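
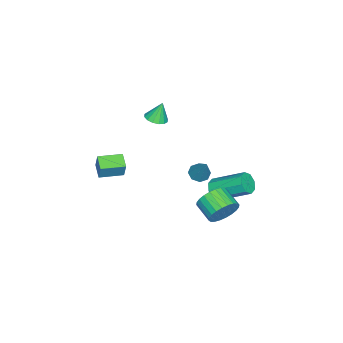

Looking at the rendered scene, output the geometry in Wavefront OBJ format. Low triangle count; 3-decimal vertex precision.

v -3.495 -1.589 0.268
v -3.134 -2.092 0.467
v -3.725 -1.311 1.392
v -2.92 -1.834 0.446
v -2.86 -1.51 0.378
v -2.97 -1.207 0.281
v -3.221 -1.007 0.18
v -3.545 -0.963 0.103
v -3.857 -1.086 0.07
v -4.071 -1.345 0.09
v -4.131 -1.669 0.158
v -4.021 -1.972 0.256
v -3.77 -2.172 0.357
v -3.446 -2.216 0.434
v -0.108 -3.509 -1.6
v 0.14 -3.269 -0.65
v -0.895 -2.451 -1.662
v -0.648 -2.211 -0.713
v 0.588 -3.009 -1.907
v 0.835 -2.769 -0.958
v -0.2 -1.951 -1.97
v 0.048 -1.711 -1.02
v 2.012 4.423 -1.053
v 2.459 4.481 -0.297
v 1.854 3.574 0.129
v 1.408 3.517 -0.627
v 2.192 4.688 -0.233
v 1.588 3.781 0.193
v 1.899 4.855 -0.295
v 1.294 3.949 0.131
v 1.622 4.956 -0.471
v 1.018 4.05 -0.046
v 1.405 4.977 -0.737
v 0.801 4.07 -0.311
v 1.281 4.912 -1.05
v 0.676 4.006 -0.624
v 1.268 4.774 -1.364
v 0.663 3.867 -0.938
v 1.368 4.582 -1.631
v 0.763 3.675 -1.205
v 1.566 4.366 -1.809
v 0.961 3.459 -1.383
v 1.832 4.159 -1.873
v 1.228 3.252 -1.447
v 2.126 3.991 -1.811
v 1.521 3.085 -1.385
v 2.402 3.89 -1.634
v 1.798 2.984 -1.209
v 2.619 3.87 -1.369
v 2.015 2.963 -0.943
v 2.744 3.934 -1.056
v 2.139 3.028 -0.63
v 2.757 4.073 -0.742
v 2.152 3.166 -0.316
v 2.657 4.265 -0.475
v 2.052 3.358 -0.049
v 0.058 2.311 -0.188
v 0.575 2.11 -0.359
v 0.802 2.989 1.268
v 0.494 2.52 -0.508
v 0.158 2.808 -0.47
v -0.236 2.805 -0.267
v -0.458 2.512 -0.018
v -0.378 2.102 0.132
v -0.042 1.815 0.094
v 0.353 1.818 -0.109
v -1.298 2.642 -2.471
v -1.109 2.329 -1.91
v -1.232 4.044 -0.908
v -1.422 4.358 -1.469
v -0.711 2.512 -2.176
v -0.834 4.228 -1.174
v -0.657 2.772 -2.614
v -0.78 4.488 -1.613
v -0.979 2.956 -2.969
v -1.102 4.671 -1.968
v -1.488 2.956 -3.032
v -1.611 4.671 -2.03
v -1.886 2.772 -2.766
v -2.009 4.488 -1.764
v -1.94 2.512 -2.327
v -2.063 4.228 -1.326
v -1.618 2.329 -1.972
v -1.741 4.044 -0.971
f 2 1 4
f 2 4 3
f 4 1 5
f 4 5 3
f 5 1 6
f 5 6 3
f 6 1 7
f 6 7 3
f 7 1 8
f 7 8 3
f 8 1 9
f 8 9 3
f 9 1 10
f 9 10 3
f 10 1 11
f 10 11 3
f 11 1 12
f 11 12 3
f 12 1 13
f 12 13 3
f 13 1 14
f 13 14 3
f 14 1 2
f 14 2 3
f 16 18 15
f 19 16 15
f 15 18 17
f 17 19 15
f 16 22 18
f 20 16 19
f 20 22 16
f 18 22 17
f 21 19 17
f 17 22 21
f 21 20 19
f 22 20 21
f 24 23 27
f 24 27 25
f 25 27 28
f 25 28 26
f 27 23 29
f 27 29 28
f 28 29 30
f 28 30 26
f 29 23 31
f 29 31 30
f 30 31 32
f 30 32 26
f 31 23 33
f 31 33 32
f 32 33 34
f 32 34 26
f 33 23 35
f 33 35 34
f 34 35 36
f 34 36 26
f 35 23 37
f 35 37 36
f 36 37 38
f 36 38 26
f 37 23 39
f 37 39 38
f 38 39 40
f 38 40 26
f 39 23 41
f 39 41 40
f 40 41 42
f 40 42 26
f 41 23 43
f 41 43 42
f 42 43 44
f 42 44 26
f 43 23 45
f 43 45 44
f 44 45 46
f 44 46 26
f 45 23 47
f 45 47 46
f 46 47 48
f 46 48 26
f 47 23 49
f 47 49 48
f 48 49 50
f 48 50 26
f 49 23 51
f 49 51 50
f 50 51 52
f 50 52 26
f 51 23 53
f 51 53 52
f 52 53 54
f 52 54 26
f 53 23 55
f 53 55 54
f 54 55 56
f 54 56 26
f 55 23 24
f 55 24 56
f 56 24 25
f 56 25 26
f 58 57 60
f 58 60 59
f 60 57 61
f 60 61 59
f 61 57 62
f 61 62 59
f 62 57 63
f 62 63 59
f 63 57 64
f 63 64 59
f 64 57 65
f 64 65 59
f 65 57 66
f 65 66 59
f 66 57 58
f 66 58 59
f 68 67 71
f 68 71 69
f 69 71 72
f 69 72 70
f 71 67 73
f 71 73 72
f 72 73 74
f 72 74 70
f 73 67 75
f 73 75 74
f 74 75 76
f 74 76 70
f 75 67 77
f 75 77 76
f 76 77 78
f 76 78 70
f 77 67 79
f 77 79 78
f 78 79 80
f 78 80 70
f 79 67 81
f 79 81 80
f 80 81 82
f 80 82 70
f 81 67 83
f 81 83 82
f 82 83 84
f 82 84 70
f 83 67 68
f 83 68 84
f 84 68 69
f 84 69 70



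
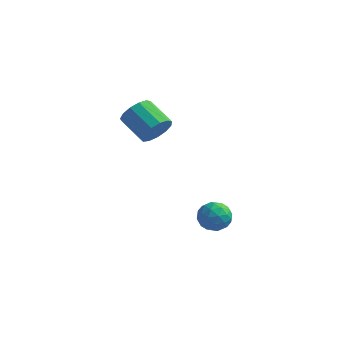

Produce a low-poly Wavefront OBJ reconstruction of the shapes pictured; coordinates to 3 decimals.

v -0.277 -0.381 2.539
v 0.247 -0.174 3.34
v -1.238 0.327 4.183
v -1.763 0.121 3.381
v 0.233 0.289 3.04
v -1.252 0.79 3.883
v 0.057 0.539 2.581
v -1.428 1.041 3.423
v -0.225 0.498 2.108
v -1.71 0.999 2.95
v -0.524 0.177 1.772
v -2.009 0.679 2.614
v -0.744 -0.321 1.679
v -2.23 0.181 2.522
v -0.817 -0.837 1.86
v -2.302 -0.336 2.702
v -0.718 -1.209 2.256
v -2.203 -0.708 3.098
v -0.479 -1.318 2.741
v -1.964 -0.817 3.584
v -0.176 -1.13 3.163
v -1.661 -0.628 4.006
v 0.095 -0.703 3.386
v -1.391 -0.201 4.229
v 1.842 0.522 -3.779
v 2.563 1.182 -3.758
v 2.717 -0.462 -2.902
v 3.438 0.198 -2.881
v 2.604 0.37 -2.401
v 2.063 0.978 -2.943
v 3.217 -0.258 -3.717
v 2.676 0.35 -4.259
v 3.413 0.7 -3.72
v 3.034 1.088 -2.907
v 2.246 -0.368 -3.753
v 1.867 0.02 -2.94
v 2.126 0.938 -3.846
v 3.154 -0.218 -2.814
v 2.664 -0.117 -2.532
v 3.088 0.271 -2.52
v 1.832 0.819 -3.366
v 2.256 1.207 -3.354
v 2.28 0.73 -2.556
v 3.024 -0.487 -3.306
v 3.448 -0.099 -3.294
v 2.192 0.449 -4.14
v 2.616 0.837 -4.128
v 3 -0.01 -4.104
v 3.049 1.043 -3.811
v 3.563 0.464 -3.295
v 3.433 0.196 -3.787
v 3.115 0.553 -4.105
v 2.826 1.271 -3.333
v 3.341 0.693 -2.817
v 2.851 0.794 -2.535
v 2.533 1.152 -2.854
v 3.326 0.988 -3.31
v 1.939 0.027 -3.843
v 2.454 -0.551 -3.327
v 2.747 -0.432 -3.806
v 2.429 -0.074 -4.125
v 1.717 0.256 -3.365
v 2.231 -0.323 -2.849
v 2.165 0.167 -2.555
v 1.847 0.524 -2.873
v 1.954 -0.268 -3.35
f 2 1 5
f 2 5 3
f 3 5 6
f 3 6 4
f 5 1 7
f 5 7 6
f 6 7 8
f 6 8 4
f 7 1 9
f 7 9 8
f 8 9 10
f 8 10 4
f 9 1 11
f 9 11 10
f 10 11 12
f 10 12 4
f 11 1 13
f 11 13 12
f 12 13 14
f 12 14 4
f 13 1 15
f 13 15 14
f 14 15 16
f 14 16 4
f 15 1 17
f 15 17 16
f 16 17 18
f 16 18 4
f 17 1 19
f 17 19 18
f 18 19 20
f 18 20 4
f 19 1 21
f 19 21 20
f 20 21 22
f 20 22 4
f 21 1 23
f 21 23 22
f 22 23 24
f 22 24 4
f 23 1 2
f 23 2 24
f 24 2 3
f 24 3 4
f 25 62 41
f 62 36 65
f 41 65 30
f 62 65 41
f 25 41 37
f 41 30 42
f 37 42 26
f 41 42 37
f 25 37 46
f 37 26 47
f 46 47 32
f 37 47 46
f 25 46 58
f 46 32 61
f 58 61 35
f 46 61 58
f 25 58 62
f 58 35 66
f 62 66 36
f 58 66 62
f 26 42 53
f 42 30 56
f 53 56 34
f 42 56 53
f 30 65 43
f 65 36 64
f 43 64 29
f 65 64 43
f 36 66 63
f 66 35 59
f 63 59 27
f 66 59 63
f 35 61 60
f 61 32 48
f 60 48 31
f 61 48 60
f 32 47 52
f 47 26 49
f 52 49 33
f 47 49 52
f 28 54 40
f 54 34 55
f 40 55 29
f 54 55 40
f 28 40 38
f 40 29 39
f 38 39 27
f 40 39 38
f 28 38 45
f 38 27 44
f 45 44 31
f 38 44 45
f 28 45 50
f 45 31 51
f 50 51 33
f 45 51 50
f 28 50 54
f 50 33 57
f 54 57 34
f 50 57 54
f 29 55 43
f 55 34 56
f 43 56 30
f 55 56 43
f 27 39 63
f 39 29 64
f 63 64 36
f 39 64 63
f 31 44 60
f 44 27 59
f 60 59 35
f 44 59 60
f 33 51 52
f 51 31 48
f 52 48 32
f 51 48 52
f 34 57 53
f 57 33 49
f 53 49 26
f 57 49 53



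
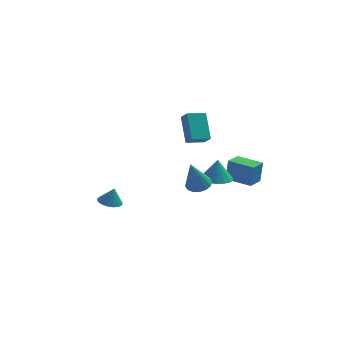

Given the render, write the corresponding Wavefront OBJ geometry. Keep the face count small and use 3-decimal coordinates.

v 2.564 -0.039 0.985
v 3.439 -0.127 0.961
v 2.616 0.119 2.315
v 3.389 0.259 0.917
v 3.176 0.586 0.887
v 2.841 0.789 0.876
v 2.451 0.828 0.886
v 2.084 0.695 0.916
v 1.812 0.417 0.96
v 1.689 0.048 1.009
v 1.739 -0.337 1.053
v 1.952 -0.664 1.084
v 2.287 -0.867 1.095
v 2.677 -0.906 1.084
v 3.044 -0.774 1.054
v 3.316 -0.496 1.01
v 1.754 -1.186 1.18
v 2.277 -0.782 1.438
v 1.406 -1.874 2.96
v 1.976 -0.573 1.46
v 1.615 -0.528 1.407
v 1.291 -0.659 1.293
v 1.092 -0.932 1.149
v 1.069 -1.273 1.013
v 1.23 -1.59 0.922
v 1.531 -1.8 0.9
v 1.892 -1.845 0.953
v 2.216 -1.713 1.066
v 2.416 -1.441 1.211
v 2.438 -1.1 1.347
v -3.439 2.136 -2.389
v -2.778 1.935 -2.551
v -3.181 2.164 -1.371
v -2.758 2.229 -2.565
v -2.856 2.507 -2.548
v -3.055 2.721 -2.503
v -3.32 2.834 -2.439
v -3.606 2.825 -2.366
v -3.863 2.698 -2.297
v -4.047 2.473 -2.244
v -4.126 2.19 -2.216
v -4.086 1.897 -2.217
v -3.934 1.646 -2.249
v -3.697 1.479 -2.304
v -3.415 1.426 -2.375
v -3.138 1.495 -2.447
v -2.912 1.676 -2.51
v 1.191 0.666 3.481
v 0.805 1.79 4.819
v 0.801 1.193 2.925
v 0.415 2.318 4.263
v 2.125 1.182 3.317
v 1.739 2.307 4.655
v 1.735 1.71 2.761
v 1.349 2.834 4.099
v 2.761 2.948 -0.648
v 2.887 3.052 0.703
v 3.201 3.906 -0.762
v 3.327 4.009 0.589
v 4.173 2.291 -0.729
v 4.299 2.394 0.622
v 4.613 3.248 -0.843
v 4.739 3.352 0.508
f 2 1 4
f 2 4 3
f 4 1 5
f 4 5 3
f 5 1 6
f 5 6 3
f 6 1 7
f 6 7 3
f 7 1 8
f 7 8 3
f 8 1 9
f 8 9 3
f 9 1 10
f 9 10 3
f 10 1 11
f 10 11 3
f 11 1 12
f 11 12 3
f 12 1 13
f 12 13 3
f 13 1 14
f 13 14 3
f 14 1 15
f 14 15 3
f 15 1 16
f 15 16 3
f 16 1 2
f 16 2 3
f 18 17 20
f 18 20 19
f 20 17 21
f 20 21 19
f 21 17 22
f 21 22 19
f 22 17 23
f 22 23 19
f 23 17 24
f 23 24 19
f 24 17 25
f 24 25 19
f 25 17 26
f 25 26 19
f 26 17 27
f 26 27 19
f 27 17 28
f 27 28 19
f 28 17 29
f 28 29 19
f 29 17 30
f 29 30 19
f 30 17 18
f 30 18 19
f 32 31 34
f 32 34 33
f 34 31 35
f 34 35 33
f 35 31 36
f 35 36 33
f 36 31 37
f 36 37 33
f 37 31 38
f 37 38 33
f 38 31 39
f 38 39 33
f 39 31 40
f 39 40 33
f 40 31 41
f 40 41 33
f 41 31 42
f 41 42 33
f 42 31 43
f 42 43 33
f 43 31 44
f 43 44 33
f 44 31 45
f 44 45 33
f 45 31 46
f 45 46 33
f 46 31 47
f 46 47 33
f 47 31 32
f 47 32 33
f 49 51 48
f 52 49 48
f 48 51 50
f 50 52 48
f 49 55 51
f 53 49 52
f 53 55 49
f 51 55 50
f 54 52 50
f 50 55 54
f 54 53 52
f 55 53 54
f 57 59 56
f 60 57 56
f 56 59 58
f 58 60 56
f 57 63 59
f 61 57 60
f 61 63 57
f 59 63 58
f 62 60 58
f 58 63 62
f 62 61 60
f 63 61 62



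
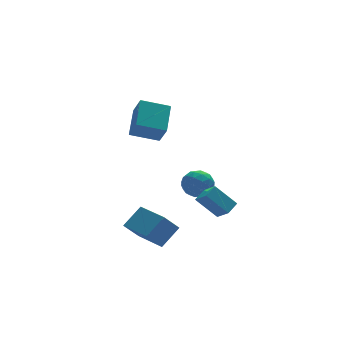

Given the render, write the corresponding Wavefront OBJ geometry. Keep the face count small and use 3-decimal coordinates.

v -1.264 -1.199 -4.172
v -2.178 -1.394 -3.103
v -1.831 0.798 -4.293
v -2.745 0.604 -3.224
v -0.155 -0.824 -3.156
v -1.069 -1.018 -2.087
v -0.722 1.174 -3.277
v -1.636 0.979 -2.208
v -1.691 2.571 2.455
v -1.585 1.752 3.548
v -0.899 4.059 3.495
v -0.793 3.239 4.587
v -0.147 2.101 1.953
v -0.041 1.281 3.045
v 0.645 3.588 2.992
v 0.751 2.769 4.085
v 2.856 1.284 -4.027
v 3.133 0.408 -3.336
v 1.819 1.917 -2.809
v 2.096 1.04 -2.118
v 3.564 1.78 -3.682
v 3.841 0.903 -2.991
v 2.527 2.412 -2.464
v 2.804 1.536 -1.773
v 1.677 3.611 -2.249
v 2.112 4.008 -3.043
v 3.028 2.832 -1.897
v 3.463 3.229 -2.691
v 3.23 3.799 -1.918
v 2.395 4.281 -2.136
v 2.745 2.559 -2.804
v 1.91 3.041 -3.022
v 2.773 3.358 -3.386
v 3.072 4.124 -2.838
v 2.068 2.716 -2.102
v 2.367 3.482 -1.554
v 1.776 3.878 -2.677
v 3.364 2.962 -2.263
v 3.227 3.297 -1.809
v 3.483 3.53 -2.275
v 1.942 4.038 -2.144
v 2.198 4.272 -2.61
v 2.855 4.149 -1.949
v 2.942 2.568 -2.33
v 3.198 2.802 -2.796
v 1.657 3.31 -2.665
v 1.913 3.543 -3.131
v 2.285 2.691 -2.991
v 2.42 3.729 -3.345
v 3.214 3.271 -3.138
v 2.792 2.878 -3.205
v 2.301 3.161 -3.333
v 2.596 4.18 -3.023
v 3.39 3.722 -2.816
v 3.253 4.057 -2.362
v 2.762 4.34 -2.49
v 2.984 3.797 -3.225
v 1.75 3.118 -2.124
v 2.544 2.66 -1.917
v 2.378 2.5 -2.45
v 1.887 2.783 -2.578
v 1.926 3.569 -1.802
v 2.72 3.111 -1.595
v 2.839 3.679 -1.607
v 2.348 3.962 -1.735
v 2.156 3.043 -1.715
f 2 4 1
f 5 2 1
f 1 4 3
f 3 5 1
f 2 8 4
f 6 2 5
f 6 8 2
f 4 8 3
f 7 5 3
f 3 8 7
f 7 6 5
f 8 6 7
f 10 12 9
f 13 10 9
f 9 12 11
f 11 13 9
f 10 16 12
f 14 10 13
f 14 16 10
f 12 16 11
f 15 13 11
f 11 16 15
f 15 14 13
f 16 14 15
f 18 20 17
f 21 18 17
f 17 20 19
f 19 21 17
f 18 24 20
f 22 18 21
f 22 24 18
f 20 24 19
f 23 21 19
f 19 24 23
f 23 22 21
f 24 22 23
f 25 62 41
f 62 36 65
f 41 65 30
f 62 65 41
f 25 41 37
f 41 30 42
f 37 42 26
f 41 42 37
f 25 37 46
f 37 26 47
f 46 47 32
f 37 47 46
f 25 46 58
f 46 32 61
f 58 61 35
f 46 61 58
f 25 58 62
f 58 35 66
f 62 66 36
f 58 66 62
f 26 42 53
f 42 30 56
f 53 56 34
f 42 56 53
f 30 65 43
f 65 36 64
f 43 64 29
f 65 64 43
f 36 66 63
f 66 35 59
f 63 59 27
f 66 59 63
f 35 61 60
f 61 32 48
f 60 48 31
f 61 48 60
f 32 47 52
f 47 26 49
f 52 49 33
f 47 49 52
f 28 54 40
f 54 34 55
f 40 55 29
f 54 55 40
f 28 40 38
f 40 29 39
f 38 39 27
f 40 39 38
f 28 38 45
f 38 27 44
f 45 44 31
f 38 44 45
f 28 45 50
f 45 31 51
f 50 51 33
f 45 51 50
f 28 50 54
f 50 33 57
f 54 57 34
f 50 57 54
f 29 55 43
f 55 34 56
f 43 56 30
f 55 56 43
f 27 39 63
f 39 29 64
f 63 64 36
f 39 64 63
f 31 44 60
f 44 27 59
f 60 59 35
f 44 59 60
f 33 51 52
f 51 31 48
f 52 48 32
f 51 48 52
f 34 57 53
f 57 33 49
f 53 49 26
f 57 49 53



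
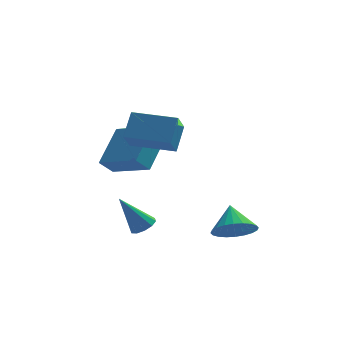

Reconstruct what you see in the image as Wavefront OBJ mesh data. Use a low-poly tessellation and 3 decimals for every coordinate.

v -2.38 -0.994 1.551
v -2.008 -0.161 2.519
v -2.068 -0.1 0.661
v -1.696 0.733 1.629
v -0.604 -1.693 1.471
v -0.232 -0.86 2.439
v -0.292 -0.799 0.581
v 0.08 0.034 1.549
v -1.838 -0.058 -0.213
v -1.044 1.394 1.014
v -3.244 1.332 -0.95
v -2.45 2.784 0.277
v -1.27 0.176 -0.857
v -0.476 1.628 0.37
v -2.676 1.566 -1.594
v -1.882 3.018 -0.367
v 1.787 -2.818 -2.869
v 2.259 -2.262 -3.461
v 1.713 -1.822 -1.991
v 1.912 -2.197 -3.563
v 1.547 -2.228 -3.56
v 1.218 -2.348 -3.451
v 0.976 -2.54 -3.253
v 0.857 -2.774 -2.997
v 0.88 -3.015 -2.722
v 1.041 -3.226 -2.468
v 1.315 -3.375 -2.276
v 1.662 -3.439 -2.174
v 2.027 -3.409 -2.178
v 2.356 -3.288 -2.287
v 2.599 -3.096 -2.484
v 2.717 -2.862 -2.74
v 2.694 -2.621 -3.016
v 2.533 -2.41 -3.269
v -1.765 -3.04 -2.325
v -1.461 -3.486 -2.112
v -2.675 -2.96 -0.855
v -1.291 -3.183 -2.023
v -1.302 -2.825 -2.05
v -1.49 -2.55 -2.181
v -1.783 -2.462 -2.368
v -2.07 -2.595 -2.538
v -2.24 -2.898 -2.626
v -2.228 -3.255 -2.6
v -2.04 -3.53 -2.468
v -1.747 -3.618 -2.282
f 2 4 1
f 5 2 1
f 1 4 3
f 3 5 1
f 2 8 4
f 6 2 5
f 6 8 2
f 4 8 3
f 7 5 3
f 3 8 7
f 7 6 5
f 8 6 7
f 10 12 9
f 13 10 9
f 9 12 11
f 11 13 9
f 10 16 12
f 14 10 13
f 14 16 10
f 12 16 11
f 15 13 11
f 11 16 15
f 15 14 13
f 16 14 15
f 18 17 20
f 18 20 19
f 20 17 21
f 20 21 19
f 21 17 22
f 21 22 19
f 22 17 23
f 22 23 19
f 23 17 24
f 23 24 19
f 24 17 25
f 24 25 19
f 25 17 26
f 25 26 19
f 26 17 27
f 26 27 19
f 27 17 28
f 27 28 19
f 28 17 29
f 28 29 19
f 29 17 30
f 29 30 19
f 30 17 31
f 30 31 19
f 31 17 32
f 31 32 19
f 32 17 33
f 32 33 19
f 33 17 34
f 33 34 19
f 34 17 18
f 34 18 19
f 36 35 38
f 36 38 37
f 38 35 39
f 38 39 37
f 39 35 40
f 39 40 37
f 40 35 41
f 40 41 37
f 41 35 42
f 41 42 37
f 42 35 43
f 42 43 37
f 43 35 44
f 43 44 37
f 44 35 45
f 44 45 37
f 45 35 46
f 45 46 37
f 46 35 36
f 46 36 37



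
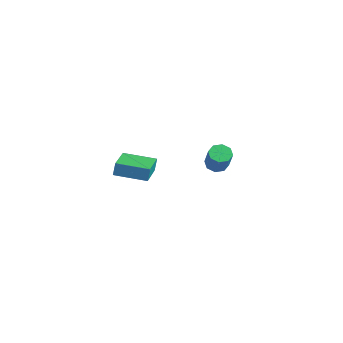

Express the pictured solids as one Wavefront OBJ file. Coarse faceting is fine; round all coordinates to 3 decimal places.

v -2.76 3.815 -4.515
v -2.138 3.878 -4.873
v -1.299 3.487 -3.483
v -1.92 3.425 -3.125
v -2.297 4.353 -4.643
v -1.458 3.962 -3.253
v -2.728 4.513 -4.338
v -1.889 4.122 -2.948
v -3.177 4.264 -4.137
v -2.338 3.873 -2.747
v -3.381 3.753 -4.157
v -2.542 3.362 -2.767
v -3.222 3.278 -4.387
v -2.383 2.887 -2.997
v -2.791 3.118 -4.692
v -1.952 2.727 -3.302
v -2.342 3.367 -4.893
v -1.503 2.976 -3.503
v -2.204 -3.353 -1.668
v -2.233 -3.161 -0.841
v -0.779 -2.088 -1.911
v -0.809 -1.896 -1.083
v -0.831 -4.824 -1.277
v -0.861 -4.632 -0.449
v 0.593 -3.559 -1.519
v 0.564 -3.367 -0.692
f 2 1 5
f 2 5 3
f 3 5 6
f 3 6 4
f 5 1 7
f 5 7 6
f 6 7 8
f 6 8 4
f 7 1 9
f 7 9 8
f 8 9 10
f 8 10 4
f 9 1 11
f 9 11 10
f 10 11 12
f 10 12 4
f 11 1 13
f 11 13 12
f 12 13 14
f 12 14 4
f 13 1 15
f 13 15 14
f 14 15 16
f 14 16 4
f 15 1 17
f 15 17 16
f 16 17 18
f 16 18 4
f 17 1 2
f 17 2 18
f 18 2 3
f 18 3 4
f 20 22 19
f 23 20 19
f 19 22 21
f 21 23 19
f 20 26 22
f 24 20 23
f 24 26 20
f 22 26 21
f 25 23 21
f 21 26 25
f 25 24 23
f 26 24 25



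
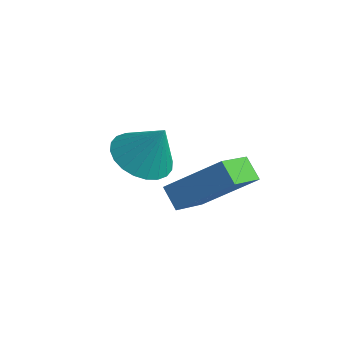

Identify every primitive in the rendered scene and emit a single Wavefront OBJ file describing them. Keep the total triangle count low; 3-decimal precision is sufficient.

v -1.8 3.349 -2.982
v -1.596 1.95 -2.152
v -0.486 4.283 -1.733
v -0.281 2.883 -0.902
v -1.159 3.137 -3.498
v -0.954 1.737 -2.667
v 0.156 4.07 -2.248
v 0.36 2.671 -1.418
v -3.483 3.202 -2.646
v -2.741 2.535 -2.858
v -2.837 3.498 -1.314
v -2.588 2.871 -3.007
v -2.571 3.258 -3.1
v -2.693 3.636 -3.125
v -2.936 3.948 -3.077
v -3.261 4.146 -2.963
v -3.621 4.201 -2.801
v -3.959 4.104 -2.616
v -4.225 3.869 -2.435
v -4.378 3.533 -2.286
v -4.394 3.147 -2.192
v -4.272 2.769 -2.168
v -4.03 2.457 -2.216
v -3.704 2.258 -2.33
v -3.345 2.203 -2.492
v -3.006 2.301 -2.677
f 2 4 1
f 5 2 1
f 1 4 3
f 3 5 1
f 2 8 4
f 6 2 5
f 6 8 2
f 4 8 3
f 7 5 3
f 3 8 7
f 7 6 5
f 8 6 7
f 10 9 12
f 10 12 11
f 12 9 13
f 12 13 11
f 13 9 14
f 13 14 11
f 14 9 15
f 14 15 11
f 15 9 16
f 15 16 11
f 16 9 17
f 16 17 11
f 17 9 18
f 17 18 11
f 18 9 19
f 18 19 11
f 19 9 20
f 19 20 11
f 20 9 21
f 20 21 11
f 21 9 22
f 21 22 11
f 22 9 23
f 22 23 11
f 23 9 24
f 23 24 11
f 24 9 25
f 24 25 11
f 25 9 26
f 25 26 11
f 26 9 10
f 26 10 11



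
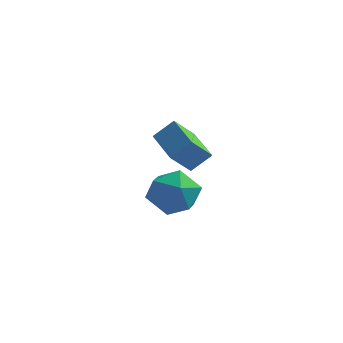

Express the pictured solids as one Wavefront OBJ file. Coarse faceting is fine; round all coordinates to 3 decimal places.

v -3.354 -0.623 -1.324
v -3.827 -1.253 -0.514
v -4.364 0.504 -1.037
v -4.837 -0.126 -0.227
v -2.763 -0.254 -0.693
v -3.236 -0.884 0.117
v -3.773 0.873 -0.406
v -4.246 0.243 0.404
v -2.732 -2.622 -0.668
v -2.384 -3.092 -1.412
v -3.396 -3.908 -0.168
v -3.048 -4.378 -0.912
v -2.466 -4.066 -0.234
v -2.055 -3.272 -0.543
v -3.725 -3.728 -1.037
v -3.314 -2.934 -1.346
v -2.997 -3.775 -1.64
v -2.219 -3.984 -1.144
v -3.561 -3.016 -0.436
v -2.783 -3.225 0.06
f 2 4 1
f 5 2 1
f 1 4 3
f 3 5 1
f 2 8 4
f 6 2 5
f 6 8 2
f 4 8 3
f 7 5 3
f 3 8 7
f 7 6 5
f 8 6 7
f 9 20 14
f 9 14 10
f 9 10 16
f 9 16 19
f 9 19 20
f 10 14 18
f 14 20 13
f 20 19 11
f 19 16 15
f 16 10 17
f 12 18 13
f 12 13 11
f 12 11 15
f 12 15 17
f 12 17 18
f 13 18 14
f 11 13 20
f 15 11 19
f 17 15 16
f 18 17 10



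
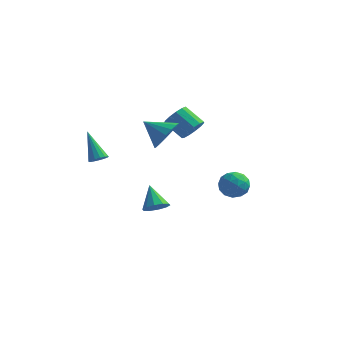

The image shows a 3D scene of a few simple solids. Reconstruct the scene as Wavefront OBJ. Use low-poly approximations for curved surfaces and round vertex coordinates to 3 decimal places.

v 0.105 -2.972 3.017
v 0.651 -3.009 3.901
v -1.205 -3.028 3.823
v 0.583 -2.522 3.824
v 0.405 -2.139 3.562
v 0.159 -1.946 3.174
v -0.1 -1.988 2.751
v -0.311 -2.256 2.389
v -0.427 -2.688 2.17
v -0.421 -3.185 2.146
v -0.295 -3.633 2.321
v -0.076 -3.93 2.655
v 0.184 -4.008 3.072
v 0.426 -3.848 3.477
v 0.594 -3.488 3.776
v -0.666 2.473 0.877
v -0.164 2.769 1.482
v -1.333 2.983 2.348
v -1.834 2.687 1.743
v -0.29 3.142 1.219
v -1.459 3.356 2.085
v -0.535 3.302 0.848
v -1.704 3.516 1.713
v -0.822 3.199 0.486
v -1.991 3.413 1.351
v -1.059 2.866 0.248
v -2.228 3.08 1.113
v -1.171 2.408 0.21
v -2.34 2.622 1.075
v -1.123 1.97 0.384
v -2.292 2.184 1.249
v -0.929 1.692 0.714
v -2.098 1.906 1.58
v -0.652 1.662 1.097
v -1.821 1.876 1.962
v -0.379 1.89 1.409
v -1.548 2.104 2.275
v -0.197 2.302 1.553
v -1.366 2.516 2.418
v -3.393 -3.889 1.008
v -2.962 -4.026 1.338
v -4.367 -3.191 2.572
v -2.907 -3.755 1.252
v -2.982 -3.52 1.1
v -3.167 -3.383 0.924
v -3.413 -3.382 0.77
v -3.653 -3.517 0.68
v -3.824 -3.751 0.678
v -3.879 -4.022 0.765
v -3.804 -4.258 0.916
v -3.619 -4.394 1.093
v -3.373 -4.395 1.246
v -3.133 -4.261 1.336
v 1.702 0.349 -1.793
v 2.206 0.762 -2.449
v 2.954 -0.002 -1.051
v 3.458 0.411 -1.707
v 2.926 0.918 -1.146
v 2.152 1.135 -1.604
v 3.008 -0.375 -1.896
v 2.234 -0.158 -2.354
v 3.014 0.314 -2.513
v 2.963 1.114 -2.049
v 2.197 -0.354 -1.451
v 2.146 0.446 -0.987
v 1.844 0.586 -2.186
v 3.316 0.174 -1.314
v 3.003 0.472 -0.984
v 3.3 0.715 -1.37
v 1.812 0.805 -1.689
v 2.108 1.048 -2.075
v 2.531 1.14 -1.309
v 3.052 -0.288 -1.425
v 3.348 -0.045 -1.811
v 1.86 0.045 -2.13
v 2.157 0.288 -2.516
v 2.629 -0.38 -2.191
v 2.615 0.566 -2.609
v 3.351 0.36 -2.173
v 3.087 -0.102 -2.284
v 2.632 0.025 -2.554
v 2.585 1.036 -2.337
v 3.321 0.83 -1.901
v 3.008 1.128 -1.571
v 2.553 1.255 -1.84
v 3.06 0.773 -2.374
v 1.839 -0.07 -1.599
v 2.575 -0.276 -1.163
v 2.607 -0.495 -1.66
v 2.152 -0.368 -1.929
v 1.809 0.4 -1.327
v 2.545 0.194 -0.891
v 2.528 0.735 -0.946
v 2.073 0.862 -1.216
v 2.1 -0.013 -1.126
v -2.054 0.552 -4.577
v -1.439 1.06 -4.528
v -2.826 1.368 -3.383
v -1.76 1.24 -4.858
v -2.193 1.157 -5.081
v -2.573 0.843 -5.112
v -2.755 0.417 -4.938
v -2.669 0.043 -4.627
v -2.349 -0.137 -4.296
v -1.915 -0.054 -4.073
v -1.535 0.26 -4.043
v -1.353 0.686 -4.216
f 2 1 4
f 2 4 3
f 4 1 5
f 4 5 3
f 5 1 6
f 5 6 3
f 6 1 7
f 6 7 3
f 7 1 8
f 7 8 3
f 8 1 9
f 8 9 3
f 9 1 10
f 9 10 3
f 10 1 11
f 10 11 3
f 11 1 12
f 11 12 3
f 12 1 13
f 12 13 3
f 13 1 14
f 13 14 3
f 14 1 15
f 14 15 3
f 15 1 2
f 15 2 3
f 17 16 20
f 17 20 18
f 18 20 21
f 18 21 19
f 20 16 22
f 20 22 21
f 21 22 23
f 21 23 19
f 22 16 24
f 22 24 23
f 23 24 25
f 23 25 19
f 24 16 26
f 24 26 25
f 25 26 27
f 25 27 19
f 26 16 28
f 26 28 27
f 27 28 29
f 27 29 19
f 28 16 30
f 28 30 29
f 29 30 31
f 29 31 19
f 30 16 32
f 30 32 31
f 31 32 33
f 31 33 19
f 32 16 34
f 32 34 33
f 33 34 35
f 33 35 19
f 34 16 36
f 34 36 35
f 35 36 37
f 35 37 19
f 36 16 38
f 36 38 37
f 37 38 39
f 37 39 19
f 38 16 17
f 38 17 39
f 39 17 18
f 39 18 19
f 41 40 43
f 41 43 42
f 43 40 44
f 43 44 42
f 44 40 45
f 44 45 42
f 45 40 46
f 45 46 42
f 46 40 47
f 46 47 42
f 47 40 48
f 47 48 42
f 48 40 49
f 48 49 42
f 49 40 50
f 49 50 42
f 50 40 51
f 50 51 42
f 51 40 52
f 51 52 42
f 52 40 53
f 52 53 42
f 53 40 41
f 53 41 42
f 54 91 70
f 91 65 94
f 70 94 59
f 91 94 70
f 54 70 66
f 70 59 71
f 66 71 55
f 70 71 66
f 54 66 75
f 66 55 76
f 75 76 61
f 66 76 75
f 54 75 87
f 75 61 90
f 87 90 64
f 75 90 87
f 54 87 91
f 87 64 95
f 91 95 65
f 87 95 91
f 55 71 82
f 71 59 85
f 82 85 63
f 71 85 82
f 59 94 72
f 94 65 93
f 72 93 58
f 94 93 72
f 65 95 92
f 95 64 88
f 92 88 56
f 95 88 92
f 64 90 89
f 90 61 77
f 89 77 60
f 90 77 89
f 61 76 81
f 76 55 78
f 81 78 62
f 76 78 81
f 57 83 69
f 83 63 84
f 69 84 58
f 83 84 69
f 57 69 67
f 69 58 68
f 67 68 56
f 69 68 67
f 57 67 74
f 67 56 73
f 74 73 60
f 67 73 74
f 57 74 79
f 74 60 80
f 79 80 62
f 74 80 79
f 57 79 83
f 79 62 86
f 83 86 63
f 79 86 83
f 58 84 72
f 84 63 85
f 72 85 59
f 84 85 72
f 56 68 92
f 68 58 93
f 92 93 65
f 68 93 92
f 60 73 89
f 73 56 88
f 89 88 64
f 73 88 89
f 62 80 81
f 80 60 77
f 81 77 61
f 80 77 81
f 63 86 82
f 86 62 78
f 82 78 55
f 86 78 82
f 97 96 99
f 97 99 98
f 99 96 100
f 99 100 98
f 100 96 101
f 100 101 98
f 101 96 102
f 101 102 98
f 102 96 103
f 102 103 98
f 103 96 104
f 103 104 98
f 104 96 105
f 104 105 98
f 105 96 106
f 105 106 98
f 106 96 107
f 106 107 98
f 107 96 97
f 107 97 98



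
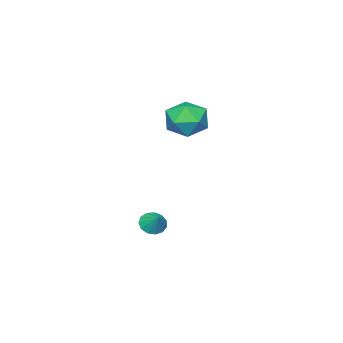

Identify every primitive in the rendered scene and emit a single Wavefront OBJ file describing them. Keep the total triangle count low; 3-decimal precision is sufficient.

v -3.115 0.863 1.653
v -1.97 0.552 1.327
v -3.09 -0.532 3.073
v -1.945 -0.843 2.747
v -2.158 0.243 3.284
v -2.174 1.105 2.407
v -2.886 -1.085 1.993
v -2.902 -0.223 1.116
v -1.829 -0.652 1.537
v -1.379 0.169 2.335
v -3.681 -0.149 2.065
v -3.231 0.672 2.863
v -0.485 -0.382 -4.328
v 0.087 -0.807 -4.223
v -0.095 0.322 -3.592
v 0.188 -0.552 -4.521
v 0.075 -0.242 -4.758
v -0.215 0.023 -4.858
v -0.591 0.16 -4.79
v -0.933 0.124 -4.575
v -1.133 -0.072 -4.282
v -1.127 -0.367 -4.003
v -0.917 -0.666 -3.827
v -0.57 -0.875 -3.811
v -0.196 -0.928 -3.958
f 1 12 6
f 1 6 2
f 1 2 8
f 1 8 11
f 1 11 12
f 2 6 10
f 6 12 5
f 12 11 3
f 11 8 7
f 8 2 9
f 4 10 5
f 4 5 3
f 4 3 7
f 4 7 9
f 4 9 10
f 5 10 6
f 3 5 12
f 7 3 11
f 9 7 8
f 10 9 2
f 14 13 16
f 14 16 15
f 16 13 17
f 16 17 15
f 17 13 18
f 17 18 15
f 18 13 19
f 18 19 15
f 19 13 20
f 19 20 15
f 20 13 21
f 20 21 15
f 21 13 22
f 21 22 15
f 22 13 23
f 22 23 15
f 23 13 24
f 23 24 15
f 24 13 25
f 24 25 15
f 25 13 14
f 25 14 15



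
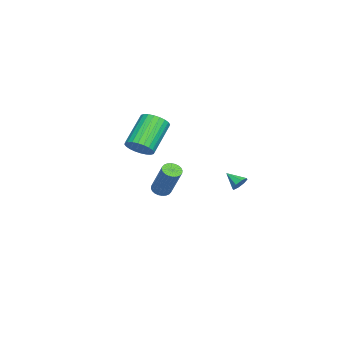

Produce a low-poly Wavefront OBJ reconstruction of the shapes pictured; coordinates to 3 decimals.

v 2.69 1.358 2.518
v 3.151 1.14 2.413
v 3.89 1.864 4.136
v 3.43 2.082 4.242
v 3.172 1.323 2.327
v 3.912 2.047 4.05
v 3.121 1.51 2.27
v 3.86 2.235 3.993
v 3.004 1.675 2.251
v 3.743 2.399 3.974
v 2.839 1.791 2.273
v 3.578 2.516 3.996
v 2.652 1.842 2.332
v 3.391 2.566 4.055
v 2.47 1.818 2.419
v 3.209 2.543 4.143
v 2.322 1.725 2.522
v 3.061 2.449 4.245
v 2.23 1.576 2.624
v 2.969 2.3 4.347
v 2.208 1.393 2.71
v 2.948 2.117 4.433
v 2.26 1.205 2.767
v 2.999 1.93 4.49
v 2.377 1.041 2.786
v 3.116 1.765 4.509
v 2.542 0.924 2.764
v 3.281 1.649 4.487
v 2.729 0.874 2.705
v 3.468 1.598 4.428
v 2.911 0.897 2.617
v 3.65 1.622 4.341
v 3.059 0.991 2.515
v 3.798 1.715 4.238
v -2.4 -1.024 2.874
v -1.841 -0.646 3.373
v -3.42 -0.177 4.786
v -3.98 -0.556 4.286
v -1.937 -0.396 3.184
v -3.516 0.072 4.596
v -2.103 -0.242 2.947
v -3.682 0.226 4.359
v -2.314 -0.207 2.699
v -3.894 0.261 4.111
v -2.539 -0.297 2.478
v -4.118 0.172 3.89
v -2.742 -0.497 2.316
v -4.322 -0.028 3.729
v -2.894 -0.777 2.24
v -4.473 -0.309 3.653
v -2.97 -1.095 2.26
v -4.549 -0.627 3.673
v -2.96 -1.403 2.374
v -4.539 -0.934 3.787
v -2.864 -1.652 2.564
v -4.443 -1.184 3.976
v -2.698 -1.806 2.801
v -4.277 -1.338 4.213
v -2.486 -1.841 3.049
v -4.066 -1.373 4.461
v -2.262 -1.752 3.27
v -3.841 -1.283 4.682
v -2.058 -1.552 3.431
v -3.638 -1.083 4.844
v -1.907 -1.271 3.507
v -3.486 -0.803 4.92
v -1.831 -0.953 3.487
v -3.41 -0.485 4.9
v -2.236 4.334 0.907
v -1.928 4.487 1.323
v -2.584 3.546 1.453
v -2.304 4.659 1.332
v -2.64 4.641 1.093
v -2.74 4.443 0.744
v -2.545 4.181 0.49
v -2.169 4.009 0.481
v -1.833 4.027 0.721
v -1.733 4.225 1.069
f 2 1 5
f 2 5 3
f 3 5 6
f 3 6 4
f 5 1 7
f 5 7 6
f 6 7 8
f 6 8 4
f 7 1 9
f 7 9 8
f 8 9 10
f 8 10 4
f 9 1 11
f 9 11 10
f 10 11 12
f 10 12 4
f 11 1 13
f 11 13 12
f 12 13 14
f 12 14 4
f 13 1 15
f 13 15 14
f 14 15 16
f 14 16 4
f 15 1 17
f 15 17 16
f 16 17 18
f 16 18 4
f 17 1 19
f 17 19 18
f 18 19 20
f 18 20 4
f 19 1 21
f 19 21 20
f 20 21 22
f 20 22 4
f 21 1 23
f 21 23 22
f 22 23 24
f 22 24 4
f 23 1 25
f 23 25 24
f 24 25 26
f 24 26 4
f 25 1 27
f 25 27 26
f 26 27 28
f 26 28 4
f 27 1 29
f 27 29 28
f 28 29 30
f 28 30 4
f 29 1 31
f 29 31 30
f 30 31 32
f 30 32 4
f 31 1 33
f 31 33 32
f 32 33 34
f 32 34 4
f 33 1 2
f 33 2 34
f 34 2 3
f 34 3 4
f 36 35 39
f 36 39 37
f 37 39 40
f 37 40 38
f 39 35 41
f 39 41 40
f 40 41 42
f 40 42 38
f 41 35 43
f 41 43 42
f 42 43 44
f 42 44 38
f 43 35 45
f 43 45 44
f 44 45 46
f 44 46 38
f 45 35 47
f 45 47 46
f 46 47 48
f 46 48 38
f 47 35 49
f 47 49 48
f 48 49 50
f 48 50 38
f 49 35 51
f 49 51 50
f 50 51 52
f 50 52 38
f 51 35 53
f 51 53 52
f 52 53 54
f 52 54 38
f 53 35 55
f 53 55 54
f 54 55 56
f 54 56 38
f 55 35 57
f 55 57 56
f 56 57 58
f 56 58 38
f 57 35 59
f 57 59 58
f 58 59 60
f 58 60 38
f 59 35 61
f 59 61 60
f 60 61 62
f 60 62 38
f 61 35 63
f 61 63 62
f 62 63 64
f 62 64 38
f 63 35 65
f 63 65 64
f 64 65 66
f 64 66 38
f 65 35 67
f 65 67 66
f 66 67 68
f 66 68 38
f 67 35 36
f 67 36 68
f 68 36 37
f 68 37 38
f 70 69 72
f 70 72 71
f 72 69 73
f 72 73 71
f 73 69 74
f 73 74 71
f 74 69 75
f 74 75 71
f 75 69 76
f 75 76 71
f 76 69 77
f 76 77 71
f 77 69 78
f 77 78 71
f 78 69 70
f 78 70 71



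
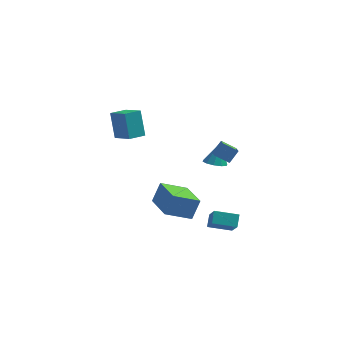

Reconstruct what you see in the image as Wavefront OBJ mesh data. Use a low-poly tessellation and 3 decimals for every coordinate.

v -0.774 -5.42 -1.645
v -0.383 -4.959 -0.483
v -1.698 -3.56 -2.072
v -1.307 -3.099 -0.91
v 0.627 -4.881 -2.33
v 1.018 -4.42 -1.168
v -0.297 -3.021 -2.757
v 0.094 -2.56 -1.595
v -3.826 -2.623 2.233
v -4.162 -1.946 3.734
v -3.081 -1.913 2.08
v -3.417 -1.236 3.58
v -2.903 -3.464 2.82
v -3.239 -2.787 4.32
v -2.158 -2.754 2.666
v -2.494 -2.077 4.167
v 2.144 -1.149 -0.115
v 2.368 -2.362 0.548
v 1.301 -1.048 0.355
v 1.525 -2.261 1.018
v 2.575 -0.699 0.562
v 2.799 -1.912 1.225
v 1.732 -0.598 1.032
v 1.956 -1.811 1.695
v 1.292 0.561 -1.688
v 1.705 1.072 -1.982
v 1.508 1.119 -0.412
v 1.285 1.221 -1.976
v 0.869 1.117 -1.86
v 0.613 0.801 -1.679
v 0.618 0.393 -1.501
v 0.879 0.049 -1.395
v 1.299 -0.099 -1.401
v 1.716 0.005 -1.517
v 1.971 0.321 -1.698
v 1.967 0.729 -1.876
v 1.608 -3.918 -3.36
v 1.659 -3.286 -2.809
v 1.241 -2.885 -4.512
v 1.292 -2.252 -3.961
v 2.968 -3.768 -3.659
v 3.019 -3.135 -3.108
v 2.601 -2.734 -4.811
v 2.652 -2.102 -4.26
f 2 4 1
f 5 2 1
f 1 4 3
f 3 5 1
f 2 8 4
f 6 2 5
f 6 8 2
f 4 8 3
f 7 5 3
f 3 8 7
f 7 6 5
f 8 6 7
f 10 12 9
f 13 10 9
f 9 12 11
f 11 13 9
f 10 16 12
f 14 10 13
f 14 16 10
f 12 16 11
f 15 13 11
f 11 16 15
f 15 14 13
f 16 14 15
f 18 20 17
f 21 18 17
f 17 20 19
f 19 21 17
f 18 24 20
f 22 18 21
f 22 24 18
f 20 24 19
f 23 21 19
f 19 24 23
f 23 22 21
f 24 22 23
f 26 25 28
f 26 28 27
f 28 25 29
f 28 29 27
f 29 25 30
f 29 30 27
f 30 25 31
f 30 31 27
f 31 25 32
f 31 32 27
f 32 25 33
f 32 33 27
f 33 25 34
f 33 34 27
f 34 25 35
f 34 35 27
f 35 25 36
f 35 36 27
f 36 25 26
f 36 26 27
f 38 40 37
f 41 38 37
f 37 40 39
f 39 41 37
f 38 44 40
f 42 38 41
f 42 44 38
f 40 44 39
f 43 41 39
f 39 44 43
f 43 42 41
f 44 42 43



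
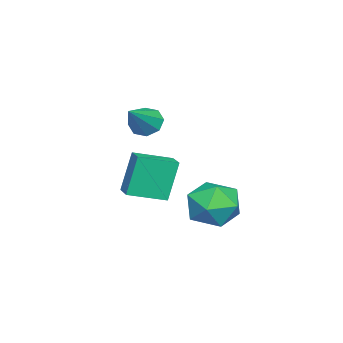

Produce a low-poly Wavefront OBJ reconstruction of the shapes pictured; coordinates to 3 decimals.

v 1.308 -0.717 -3.073
v 0.838 -0.457 -1.365
v 2.042 -0.194 -2.95
v 1.573 0.066 -1.242
v 2.127 -1.966 -2.658
v 1.658 -1.706 -0.95
v 2.862 -1.443 -2.535
v 2.392 -1.183 -0.827
v -2.84 -2.983 -1.177
v -2.484 -3.344 -1.716
v -1.36 -3.097 -0.123
v -2.417 -2.783 -1.75
v -2.597 -2.339 -1.448
v -2.92 -2.272 -0.987
v -3.196 -2.622 -0.638
v -3.263 -3.183 -0.603
v -3.083 -3.627 -0.905
v -2.76 -3.694 -1.366
v 1.446 2.214 -3.105
v 2.177 1.317 -3.123
v 0.023 1.063 -3.497
v 0.754 0.166 -3.515
v 0.518 0.699 -2.516
v 1.397 1.411 -2.274
v 0.803 0.969 -4.346
v 1.682 1.681 -4.104
v 1.779 0.548 -3.89
v 1.603 0.381 -2.76
v 0.597 1.999 -3.86
v 0.421 1.832 -2.73
f 2 4 1
f 5 2 1
f 1 4 3
f 3 5 1
f 2 8 4
f 6 2 5
f 6 8 2
f 4 8 3
f 7 5 3
f 3 8 7
f 7 6 5
f 8 6 7
f 10 9 12
f 10 12 11
f 12 9 13
f 12 13 11
f 13 9 14
f 13 14 11
f 14 9 15
f 14 15 11
f 15 9 16
f 15 16 11
f 16 9 17
f 16 17 11
f 17 9 18
f 17 18 11
f 18 9 10
f 18 10 11
f 19 30 24
f 19 24 20
f 19 20 26
f 19 26 29
f 19 29 30
f 20 24 28
f 24 30 23
f 30 29 21
f 29 26 25
f 26 20 27
f 22 28 23
f 22 23 21
f 22 21 25
f 22 25 27
f 22 27 28
f 23 28 24
f 21 23 30
f 25 21 29
f 27 25 26
f 28 27 20



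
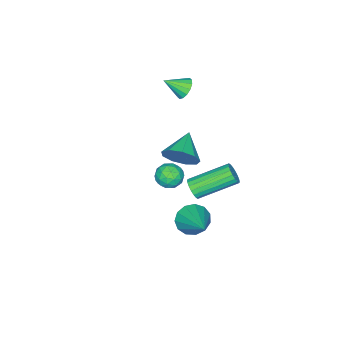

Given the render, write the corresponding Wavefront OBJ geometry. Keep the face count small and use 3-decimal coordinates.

v -1.262 0.716 -2.275
v -0.919 0.735 -1.795
v -2.296 2.083 -0.865
v -2.638 2.064 -1.345
v -0.825 0.931 -1.942
v -2.202 2.28 -1.012
v -0.818 1.085 -2.154
v -2.195 2.434 -1.224
v -0.898 1.166 -2.391
v -2.275 2.515 -1.461
v -1.051 1.158 -2.604
v -2.428 2.506 -1.674
v -1.245 1.062 -2.753
v -2.622 2.41 -1.823
v -1.443 0.897 -2.806
v -2.819 2.246 -1.876
v -1.604 0.697 -2.755
v -2.981 2.045 -1.825
v -1.698 0.5 -2.608
v -3.075 1.849 -1.678
v -1.705 0.346 -2.396
v -3.082 1.695 -1.466
v -1.625 0.265 -2.159
v -3.002 1.614 -1.229
v -1.472 0.274 -1.946
v -2.849 1.622 -1.016
v -1.278 0.37 -1.797
v -2.655 1.718 -0.867
v -1.081 0.534 -1.744
v -2.457 1.883 -0.814
v -0.226 1.488 -3.344
v 0.434 0.928 -3.256
v 0.886 2.972 -2.256
v 0.516 1.173 -3.672
v 0.362 1.518 -3.985
v 0.021 1.853 -4.094
v -0.398 2.072 -3.965
v -0.762 2.106 -3.639
v -0.956 1.944 -3.219
v -0.918 1.636 -2.839
v -0.661 1.282 -2.619
v -0.265 0.993 -2.63
v 0.143 0.861 -2.867
v -3.941 -1.774 1.989
v -3.454 -1.706 1.58
v -3.279 -2.526 2.651
v -3.41 -1.468 1.806
v -3.508 -1.312 2.081
v -3.722 -1.28 2.332
v -3.995 -1.381 2.491
v -4.253 -1.587 2.516
v -4.428 -1.843 2.399
v -4.472 -2.081 2.173
v -4.374 -2.237 1.898
v -4.16 -2.269 1.647
v -3.887 -2.168 1.488
v -3.629 -1.962 1.463
v -2.343 -0.818 -1.585
v -1.844 -1.115 -0.808
v -3.677 -1.302 -0.915
v -2.034 -0.484 -0.729
v -2.367 -0.009 -1.051
v -2.69 0.087 -1.623
v -2.85 -0.24 -2.177
v -2.772 -0.838 -2.455
v -2.494 -1.426 -2.325
v -2.145 -1.73 -1.85
v -1.888 -1.607 -1.25
v 2.426 2.687 2.206
v 3.091 2.621 2.393
v 2.129 1.959 3.007
v 2.794 1.893 3.194
v 2.458 2.489 3.311
v 2.642 2.939 2.815
v 2.578 1.641 2.585
v 2.762 2.091 2.089
v 3.185 1.974 2.627
v 3.111 2.499 3.076
v 2.109 2.081 2.324
v 2.035 2.606 2.773
v 2.785 2.718 2.229
v 2.435 1.862 3.171
v 2.238 2.213 3.239
v 2.629 2.174 3.349
v 2.521 2.905 2.477
v 2.912 2.866 2.587
v 2.54 2.789 3.127
v 2.308 1.714 2.813
v 2.699 1.675 2.923
v 2.591 2.406 2.051
v 2.982 2.367 2.161
v 2.68 1.791 2.273
v 3.231 2.299 2.477
v 3.056 1.871 2.948
v 2.929 1.723 2.589
v 3.037 1.987 2.298
v 3.187 2.607 2.74
v 3.012 2.179 3.211
v 2.815 2.53 3.28
v 2.923 2.794 2.988
v 3.242 2.227 2.878
v 2.208 2.401 2.189
v 2.033 1.973 2.66
v 2.297 1.786 2.412
v 2.405 2.05 2.12
v 2.164 2.709 2.452
v 1.989 2.281 2.923
v 2.183 2.593 3.102
v 2.291 2.857 2.811
v 1.978 2.353 2.522
f 2 1 5
f 2 5 3
f 3 5 6
f 3 6 4
f 5 1 7
f 5 7 6
f 6 7 8
f 6 8 4
f 7 1 9
f 7 9 8
f 8 9 10
f 8 10 4
f 9 1 11
f 9 11 10
f 10 11 12
f 10 12 4
f 11 1 13
f 11 13 12
f 12 13 14
f 12 14 4
f 13 1 15
f 13 15 14
f 14 15 16
f 14 16 4
f 15 1 17
f 15 17 16
f 16 17 18
f 16 18 4
f 17 1 19
f 17 19 18
f 18 19 20
f 18 20 4
f 19 1 21
f 19 21 20
f 20 21 22
f 20 22 4
f 21 1 23
f 21 23 22
f 22 23 24
f 22 24 4
f 23 1 25
f 23 25 24
f 24 25 26
f 24 26 4
f 25 1 27
f 25 27 26
f 26 27 28
f 26 28 4
f 27 1 29
f 27 29 28
f 28 29 30
f 28 30 4
f 29 1 2
f 29 2 30
f 30 2 3
f 30 3 4
f 32 31 34
f 32 34 33
f 34 31 35
f 34 35 33
f 35 31 36
f 35 36 33
f 36 31 37
f 36 37 33
f 37 31 38
f 37 38 33
f 38 31 39
f 38 39 33
f 39 31 40
f 39 40 33
f 40 31 41
f 40 41 33
f 41 31 42
f 41 42 33
f 42 31 43
f 42 43 33
f 43 31 32
f 43 32 33
f 45 44 47
f 45 47 46
f 47 44 48
f 47 48 46
f 48 44 49
f 48 49 46
f 49 44 50
f 49 50 46
f 50 44 51
f 50 51 46
f 51 44 52
f 51 52 46
f 52 44 53
f 52 53 46
f 53 44 54
f 53 54 46
f 54 44 55
f 54 55 46
f 55 44 56
f 55 56 46
f 56 44 57
f 56 57 46
f 57 44 45
f 57 45 46
f 59 58 61
f 59 61 60
f 61 58 62
f 61 62 60
f 62 58 63
f 62 63 60
f 63 58 64
f 63 64 60
f 64 58 65
f 64 65 60
f 65 58 66
f 65 66 60
f 66 58 67
f 66 67 60
f 67 58 68
f 67 68 60
f 68 58 59
f 68 59 60
f 69 106 85
f 106 80 109
f 85 109 74
f 106 109 85
f 69 85 81
f 85 74 86
f 81 86 70
f 85 86 81
f 69 81 90
f 81 70 91
f 90 91 76
f 81 91 90
f 69 90 102
f 90 76 105
f 102 105 79
f 90 105 102
f 69 102 106
f 102 79 110
f 106 110 80
f 102 110 106
f 70 86 97
f 86 74 100
f 97 100 78
f 86 100 97
f 74 109 87
f 109 80 108
f 87 108 73
f 109 108 87
f 80 110 107
f 110 79 103
f 107 103 71
f 110 103 107
f 79 105 104
f 105 76 92
f 104 92 75
f 105 92 104
f 76 91 96
f 91 70 93
f 96 93 77
f 91 93 96
f 72 98 84
f 98 78 99
f 84 99 73
f 98 99 84
f 72 84 82
f 84 73 83
f 82 83 71
f 84 83 82
f 72 82 89
f 82 71 88
f 89 88 75
f 82 88 89
f 72 89 94
f 89 75 95
f 94 95 77
f 89 95 94
f 72 94 98
f 94 77 101
f 98 101 78
f 94 101 98
f 73 99 87
f 99 78 100
f 87 100 74
f 99 100 87
f 71 83 107
f 83 73 108
f 107 108 80
f 83 108 107
f 75 88 104
f 88 71 103
f 104 103 79
f 88 103 104
f 77 95 96
f 95 75 92
f 96 92 76
f 95 92 96
f 78 101 97
f 101 77 93
f 97 93 70
f 101 93 97



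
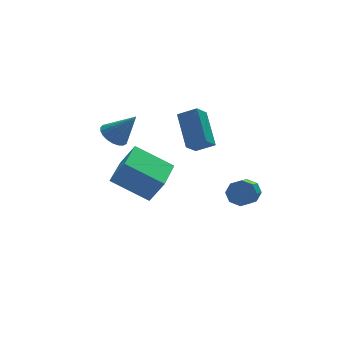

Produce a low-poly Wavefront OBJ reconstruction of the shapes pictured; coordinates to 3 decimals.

v -3.247 -3.861 -0.305
v -4.724 -2.841 0.745
v -3.823 -3.488 -1.479
v -5.3 -2.468 -0.43
v -2.14 -2.232 -0.33
v -3.617 -1.212 0.719
v -2.716 -1.859 -1.505
v -4.193 -0.839 -0.455
v -0.702 -0.12 -0.621
v 0.09 -0.617 -0.122
v -0.486 1.507 0.655
v 0.306 1.011 1.155
v -0.046 0.289 -1.255
v 0.746 -0.207 -0.755
v 0.17 1.917 0.022
v 0.962 1.42 0.521
v 1.76 -1.468 -3.445
v 2.079 -1.968 -3.871
v 1.319 -3.092 -3.121
v 1 -2.592 -2.695
v 2.375 -1.86 -3.409
v 1.615 -2.984 -2.66
v 2.311 -1.523 -2.968
v 1.55 -2.647 -2.219
v 1.924 -1.153 -2.807
v 1.164 -2.277 -2.057
v 1.441 -0.968 -3.019
v 0.681 -2.092 -2.269
v 1.145 -1.076 -3.48
v 0.385 -2.2 -2.731
v 1.21 -1.413 -3.921
v 0.449 -2.537 -3.172
v 1.596 -1.783 -4.083
v 0.836 -2.907 -3.333
v -3.611 1.57 -0.081
v -2.94 1.747 -0.437
v -2.729 0.97 1.281
v -3.004 2.02 -0.275
v -3.173 2.216 -0.079
v -3.418 2.3 0.116
v -3.697 2.257 0.277
v -3.96 2.096 0.376
v -4.163 1.844 0.397
v -4.27 1.544 0.334
v -4.264 1.249 0.2
v -4.144 1.01 0.017
v -3.932 0.867 -0.183
v -3.665 0.846 -0.365
v -3.388 0.95 -0.498
v -3.15 1.161 -0.559
v -2.991 1.443 -0.538
f 2 4 1
f 5 2 1
f 1 4 3
f 3 5 1
f 2 8 4
f 6 2 5
f 6 8 2
f 4 8 3
f 7 5 3
f 3 8 7
f 7 6 5
f 8 6 7
f 10 12 9
f 13 10 9
f 9 12 11
f 11 13 9
f 10 16 12
f 14 10 13
f 14 16 10
f 12 16 11
f 15 13 11
f 11 16 15
f 15 14 13
f 16 14 15
f 18 17 21
f 18 21 19
f 19 21 22
f 19 22 20
f 21 17 23
f 21 23 22
f 22 23 24
f 22 24 20
f 23 17 25
f 23 25 24
f 24 25 26
f 24 26 20
f 25 17 27
f 25 27 26
f 26 27 28
f 26 28 20
f 27 17 29
f 27 29 28
f 28 29 30
f 28 30 20
f 29 17 31
f 29 31 30
f 30 31 32
f 30 32 20
f 31 17 33
f 31 33 32
f 32 33 34
f 32 34 20
f 33 17 18
f 33 18 34
f 34 18 19
f 34 19 20
f 36 35 38
f 36 38 37
f 38 35 39
f 38 39 37
f 39 35 40
f 39 40 37
f 40 35 41
f 40 41 37
f 41 35 42
f 41 42 37
f 42 35 43
f 42 43 37
f 43 35 44
f 43 44 37
f 44 35 45
f 44 45 37
f 45 35 46
f 45 46 37
f 46 35 47
f 46 47 37
f 47 35 48
f 47 48 37
f 48 35 49
f 48 49 37
f 49 35 50
f 49 50 37
f 50 35 51
f 50 51 37
f 51 35 36
f 51 36 37



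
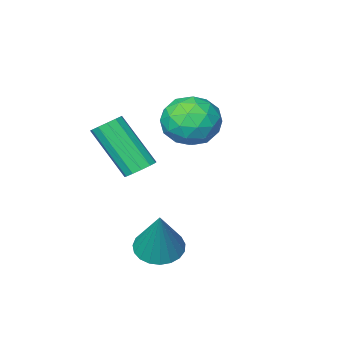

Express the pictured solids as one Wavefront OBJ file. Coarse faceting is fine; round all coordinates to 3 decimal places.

v 2.775 1.093 -0.612
v 3.368 0.686 -0.582
v 3.185 1.807 1.012
v 3.47 0.934 -0.717
v 3.451 1.209 -0.833
v 3.315 1.464 -0.911
v 3.086 1.656 -0.937
v 2.804 1.75 -0.907
v 2.516 1.73 -0.826
v 2.273 1.601 -0.708
v 2.118 1.383 -0.573
v 2.075 1.116 -0.445
v 2.154 0.845 -0.346
v 2.341 0.617 -0.293
v 2.602 0.471 -0.295
v 2.893 0.433 -0.351
v 3.165 0.509 -0.453
v 2.588 -0.167 1.762
v 2.795 -0.508 1.444
v 3.239 -1.594 2.901
v 3.032 -1.253 3.218
v 3.005 -0.326 1.516
v 3.449 -1.412 2.972
v 3.083 -0.094 1.665
v 3.527 -1.18 3.122
v 3.004 0.115 1.846
v 3.448 -0.97 3.302
v 2.793 0.235 1.999
v 3.237 -0.851 3.456
v 2.516 0.227 2.077
v 2.96 -0.859 3.534
v 2.263 0.094 2.055
v 2.707 -0.992 3.512
v 2.112 -0.122 1.94
v 2.556 -1.208 3.397
v 2.113 -0.353 1.768
v 2.557 -1.438 3.225
v 2.264 -0.524 1.594
v 2.708 -1.61 3.051
v 2.519 -0.582 1.474
v 2.963 -1.668 2.93
v -0.852 -1.631 1.598
v -0.38 -1.091 2.247
v -0.04 -2.889 2.053
v 0.432 -2.349 2.702
v -0.508 -2.54 2.824
v -1.01 -1.763 2.543
v 0.59 -2.217 1.757
v 0.088 -1.44 1.476
v 0.511 -1.454 2.346
v -0.168 -1.653 3.005
v -0.252 -2.327 1.295
v -0.931 -2.526 1.954
v -0.687 -1.25 1.883
v 0.267 -2.73 2.417
v -0.285 -2.842 2.489
v -0.008 -2.525 2.871
v -1.058 -1.645 2.056
v -0.78 -1.328 2.438
v -0.856 -2.18 2.777
v 0.36 -2.652 1.862
v 0.638 -2.335 2.244
v -0.412 -1.455 1.429
v -0.135 -1.138 1.811
v 0.436 -1.8 1.523
v 0.114 -1.146 2.322
v 0.591 -1.886 2.59
v 0.684 -1.808 2.034
v 0.389 -1.351 1.869
v -0.285 -1.264 2.71
v 0.192 -2.003 2.977
v -0.36 -2.116 3.049
v -0.655 -1.659 2.884
v 0.239 -1.477 2.768
v -0.612 -1.977 1.323
v -0.135 -2.716 1.59
v 0.235 -2.321 1.416
v -0.06 -1.864 1.251
v -1.011 -2.094 1.71
v -0.534 -2.834 1.978
v -0.809 -2.629 2.431
v -1.104 -2.172 2.266
v -0.659 -2.503 1.532
f 2 1 4
f 2 4 3
f 4 1 5
f 4 5 3
f 5 1 6
f 5 6 3
f 6 1 7
f 6 7 3
f 7 1 8
f 7 8 3
f 8 1 9
f 8 9 3
f 9 1 10
f 9 10 3
f 10 1 11
f 10 11 3
f 11 1 12
f 11 12 3
f 12 1 13
f 12 13 3
f 13 1 14
f 13 14 3
f 14 1 15
f 14 15 3
f 15 1 16
f 15 16 3
f 16 1 17
f 16 17 3
f 17 1 2
f 17 2 3
f 19 18 22
f 19 22 20
f 20 22 23
f 20 23 21
f 22 18 24
f 22 24 23
f 23 24 25
f 23 25 21
f 24 18 26
f 24 26 25
f 25 26 27
f 25 27 21
f 26 18 28
f 26 28 27
f 27 28 29
f 27 29 21
f 28 18 30
f 28 30 29
f 29 30 31
f 29 31 21
f 30 18 32
f 30 32 31
f 31 32 33
f 31 33 21
f 32 18 34
f 32 34 33
f 33 34 35
f 33 35 21
f 34 18 36
f 34 36 35
f 35 36 37
f 35 37 21
f 36 18 38
f 36 38 37
f 37 38 39
f 37 39 21
f 38 18 40
f 38 40 39
f 39 40 41
f 39 41 21
f 40 18 19
f 40 19 41
f 41 19 20
f 41 20 21
f 42 79 58
f 79 53 82
f 58 82 47
f 79 82 58
f 42 58 54
f 58 47 59
f 54 59 43
f 58 59 54
f 42 54 63
f 54 43 64
f 63 64 49
f 54 64 63
f 42 63 75
f 63 49 78
f 75 78 52
f 63 78 75
f 42 75 79
f 75 52 83
f 79 83 53
f 75 83 79
f 43 59 70
f 59 47 73
f 70 73 51
f 59 73 70
f 47 82 60
f 82 53 81
f 60 81 46
f 82 81 60
f 53 83 80
f 83 52 76
f 80 76 44
f 83 76 80
f 52 78 77
f 78 49 65
f 77 65 48
f 78 65 77
f 49 64 69
f 64 43 66
f 69 66 50
f 64 66 69
f 45 71 57
f 71 51 72
f 57 72 46
f 71 72 57
f 45 57 55
f 57 46 56
f 55 56 44
f 57 56 55
f 45 55 62
f 55 44 61
f 62 61 48
f 55 61 62
f 45 62 67
f 62 48 68
f 67 68 50
f 62 68 67
f 45 67 71
f 67 50 74
f 71 74 51
f 67 74 71
f 46 72 60
f 72 51 73
f 60 73 47
f 72 73 60
f 44 56 80
f 56 46 81
f 80 81 53
f 56 81 80
f 48 61 77
f 61 44 76
f 77 76 52
f 61 76 77
f 50 68 69
f 68 48 65
f 69 65 49
f 68 65 69
f 51 74 70
f 74 50 66
f 70 66 43
f 74 66 70



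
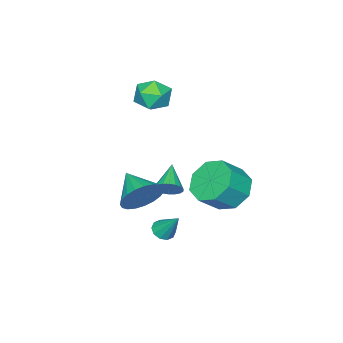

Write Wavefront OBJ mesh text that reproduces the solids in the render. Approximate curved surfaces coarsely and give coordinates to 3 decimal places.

v -0.02 -2.809 -3.272
v 0.212 -2.594 -2.727
v -1.06 -3.471 -2.568
v 0.032 -2.392 -2.802
v -0.157 -2.273 -2.971
v -0.32 -2.26 -3.199
v -0.423 -2.355 -3.441
v -0.446 -2.541 -3.65
v -0.385 -2.78 -3.784
v -0.252 -3.024 -3.817
v -0.072 -3.226 -3.741
v 0.118 -3.345 -3.573
v 0.28 -3.358 -3.345
v 0.383 -3.262 -3.103
v 0.407 -3.077 -2.894
v 0.346 -2.838 -2.76
v -0.261 -3.017 1.609
v 0.55 -3.384 1.693
v -0.83 -4.096 2.387
v -0.019 -4.463 2.471
v -0.207 -3.694 2.886
v 0.145 -3.027 2.405
v -0.425 -4.453 1.675
v -0.073 -3.786 1.194
v 0.448 -4.271 1.734
v 0.583 -3.802 2.482
v -0.863 -3.678 1.598
v -0.728 -3.209 2.346
v 0.639 0.917 -1.285
v 1.389 0.919 -2.062
v 2.312 0.605 -1.172
v 1.561 0.603 -0.395
v 1.298 1.66 -1.707
v 2.221 1.347 -0.817
v 0.822 1.966 -1.105
v 1.745 1.652 -0.215
v 0.238 1.657 -0.609
v 1.161 1.343 0.282
v -0.112 0.915 -0.508
v 0.811 0.601 0.382
v -0.021 0.173 -0.863
v 0.902 -0.14 0.027
v 0.455 -0.132 -1.465
v 1.378 -0.446 -0.575
v 1.039 0.177 -1.962
v 1.962 -0.137 -1.071
v 2.982 -1.705 -1.612
v 3.556 -1.583 -0.827
v 2.458 -2.995 -1.028
v 3.215 -1.393 -0.712
v 2.833 -1.256 -0.754
v 2.477 -1.197 -0.943
v 2.209 -1.226 -1.248
v 2.074 -1.338 -1.616
v 2.096 -1.513 -1.984
v 2.272 -1.721 -2.286
v 2.57 -1.927 -2.473
v 2.94 -2.094 -2.51
v 3.317 -2.194 -2.392
v 3.636 -2.209 -2.139
v 3.842 -2.138 -1.795
v 3.9 -1.991 -1.419
v 3.799 -1.795 -1.077
v 2.852 -0.726 -3.232
v 3.232 -1.037 -3.032
v 2.948 0.126 -2.088
v 3.375 -0.807 -3.216
v 3.319 -0.546 -3.406
v 3.084 -0.354 -3.529
v 2.76 -0.304 -3.539
v 2.471 -0.416 -3.431
v 2.328 -0.646 -3.248
v 2.385 -0.907 -3.058
v 2.62 -1.099 -2.935
v 2.943 -1.149 -2.925
f 2 1 4
f 2 4 3
f 4 1 5
f 4 5 3
f 5 1 6
f 5 6 3
f 6 1 7
f 6 7 3
f 7 1 8
f 7 8 3
f 8 1 9
f 8 9 3
f 9 1 10
f 9 10 3
f 10 1 11
f 10 11 3
f 11 1 12
f 11 12 3
f 12 1 13
f 12 13 3
f 13 1 14
f 13 14 3
f 14 1 15
f 14 15 3
f 15 1 16
f 15 16 3
f 16 1 2
f 16 2 3
f 17 28 22
f 17 22 18
f 17 18 24
f 17 24 27
f 17 27 28
f 18 22 26
f 22 28 21
f 28 27 19
f 27 24 23
f 24 18 25
f 20 26 21
f 20 21 19
f 20 19 23
f 20 23 25
f 20 25 26
f 21 26 22
f 19 21 28
f 23 19 27
f 25 23 24
f 26 25 18
f 30 29 33
f 30 33 31
f 31 33 34
f 31 34 32
f 33 29 35
f 33 35 34
f 34 35 36
f 34 36 32
f 35 29 37
f 35 37 36
f 36 37 38
f 36 38 32
f 37 29 39
f 37 39 38
f 38 39 40
f 38 40 32
f 39 29 41
f 39 41 40
f 40 41 42
f 40 42 32
f 41 29 43
f 41 43 42
f 42 43 44
f 42 44 32
f 43 29 45
f 43 45 44
f 44 45 46
f 44 46 32
f 45 29 30
f 45 30 46
f 46 30 31
f 46 31 32
f 48 47 50
f 48 50 49
f 50 47 51
f 50 51 49
f 51 47 52
f 51 52 49
f 52 47 53
f 52 53 49
f 53 47 54
f 53 54 49
f 54 47 55
f 54 55 49
f 55 47 56
f 55 56 49
f 56 47 57
f 56 57 49
f 57 47 58
f 57 58 49
f 58 47 59
f 58 59 49
f 59 47 60
f 59 60 49
f 60 47 61
f 60 61 49
f 61 47 62
f 61 62 49
f 62 47 63
f 62 63 49
f 63 47 48
f 63 48 49
f 65 64 67
f 65 67 66
f 67 64 68
f 67 68 66
f 68 64 69
f 68 69 66
f 69 64 70
f 69 70 66
f 70 64 71
f 70 71 66
f 71 64 72
f 71 72 66
f 72 64 73
f 72 73 66
f 73 64 74
f 73 74 66
f 74 64 75
f 74 75 66
f 75 64 65
f 75 65 66



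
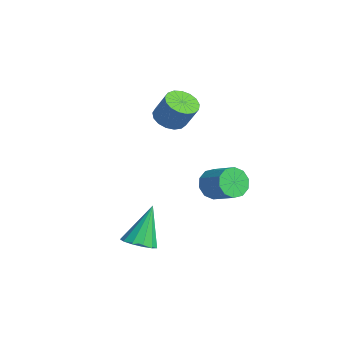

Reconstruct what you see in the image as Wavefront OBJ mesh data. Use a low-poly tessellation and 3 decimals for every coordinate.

v -1.569 2.021 0.328
v -0.922 1.636 0.123
v -0.345 1.994 1.266
v -0.991 2.379 1.472
v -0.868 1.98 -0.012
v -0.291 2.338 1.131
v -0.975 2.333 -0.069
v -0.397 2.692 1.074
v -1.217 2.615 -0.035
v -0.64 2.973 1.108
v -1.541 2.76 0.082
v -0.963 3.119 1.225
v -1.87 2.736 0.256
v -1.293 3.095 1.399
v -2.131 2.549 0.447
v -1.553 2.907 1.59
v -2.262 2.24 0.61
v -1.685 2.599 1.753
v -2.235 1.881 0.709
v -1.658 2.24 1.852
v -2.055 1.554 0.721
v -1.478 1.913 1.864
v -1.764 1.334 0.643
v -1.187 1.693 1.786
v -1.428 1.271 0.492
v -0.851 1.63 1.636
v -1.124 1.38 0.305
v -0.547 1.739 1.448
v 2.121 -0.549 -4.615
v 2.575 0.071 -4.75
v 1.579 0.229 -2.865
v 2.18 0.168 -4.916
v 1.766 0.038 -4.986
v 1.465 -0.279 -4.938
v 1.373 -0.682 -4.788
v 1.518 -1.042 -4.583
v 1.854 -1.246 -4.387
v 2.276 -1.229 -4.264
v 2.648 -0.996 -4.252
v 2.854 -0.621 -4.355
v 2.826 -0.223 -4.541
v 0.168 3.357 -2.975
v 0.597 2.789 -3.319
v 1.72 3.255 -2.688
v 1.292 3.823 -2.345
v 0.6 3.179 -3.613
v 1.723 3.646 -2.982
v 0.438 3.637 -3.663
v 1.561 4.103 -3.032
v 0.173 3.988 -3.451
v 1.296 4.454 -2.82
v -0.093 4.098 -3.057
v 1.03 4.564 -2.426
v -0.26 3.925 -2.632
v 0.863 4.391 -2.001
v -0.263 3.534 -2.338
v 0.86 4.001 -1.707
v -0.101 3.077 -2.288
v 1.022 3.543 -1.657
v 0.164 2.726 -2.5
v 1.287 3.192 -1.869
v 0.43 2.616 -2.894
v 1.553 3.082 -2.263
f 2 1 5
f 2 5 3
f 3 5 6
f 3 6 4
f 5 1 7
f 5 7 6
f 6 7 8
f 6 8 4
f 7 1 9
f 7 9 8
f 8 9 10
f 8 10 4
f 9 1 11
f 9 11 10
f 10 11 12
f 10 12 4
f 11 1 13
f 11 13 12
f 12 13 14
f 12 14 4
f 13 1 15
f 13 15 14
f 14 15 16
f 14 16 4
f 15 1 17
f 15 17 16
f 16 17 18
f 16 18 4
f 17 1 19
f 17 19 18
f 18 19 20
f 18 20 4
f 19 1 21
f 19 21 20
f 20 21 22
f 20 22 4
f 21 1 23
f 21 23 22
f 22 23 24
f 22 24 4
f 23 1 25
f 23 25 24
f 24 25 26
f 24 26 4
f 25 1 27
f 25 27 26
f 26 27 28
f 26 28 4
f 27 1 2
f 27 2 28
f 28 2 3
f 28 3 4
f 30 29 32
f 30 32 31
f 32 29 33
f 32 33 31
f 33 29 34
f 33 34 31
f 34 29 35
f 34 35 31
f 35 29 36
f 35 36 31
f 36 29 37
f 36 37 31
f 37 29 38
f 37 38 31
f 38 29 39
f 38 39 31
f 39 29 40
f 39 40 31
f 40 29 41
f 40 41 31
f 41 29 30
f 41 30 31
f 43 42 46
f 43 46 44
f 44 46 47
f 44 47 45
f 46 42 48
f 46 48 47
f 47 48 49
f 47 49 45
f 48 42 50
f 48 50 49
f 49 50 51
f 49 51 45
f 50 42 52
f 50 52 51
f 51 52 53
f 51 53 45
f 52 42 54
f 52 54 53
f 53 54 55
f 53 55 45
f 54 42 56
f 54 56 55
f 55 56 57
f 55 57 45
f 56 42 58
f 56 58 57
f 57 58 59
f 57 59 45
f 58 42 60
f 58 60 59
f 59 60 61
f 59 61 45
f 60 42 62
f 60 62 61
f 61 62 63
f 61 63 45
f 62 42 43
f 62 43 63
f 63 43 44
f 63 44 45



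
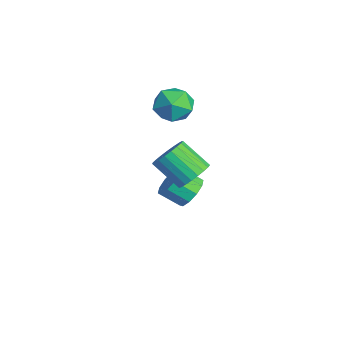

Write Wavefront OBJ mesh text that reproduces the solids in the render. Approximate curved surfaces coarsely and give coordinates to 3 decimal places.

v 2.88 1.445 2.926
v 3.664 1.111 3.272
v 2.744 0.121 4.4
v 1.96 0.455 4.054
v 3.604 1.417 3.493
v 2.684 0.428 4.621
v 3.419 1.729 3.615
v 2.499 0.739 4.743
v 3.141 1.991 3.619
v 2.221 1.002 4.746
v 2.817 2.159 3.502
v 1.897 1.17 4.63
v 2.505 2.204 3.286
v 1.585 1.214 4.414
v 2.257 2.117 3.008
v 1.337 1.127 4.135
v 2.117 1.914 2.715
v 1.197 0.924 3.843
v 2.109 1.63 2.459
v 1.189 0.64 3.587
v 2.234 1.313 2.284
v 1.314 0.324 3.412
v 2.471 1.02 2.22
v 1.551 0.03 3.348
v 2.779 0.8 2.278
v 1.859 -0.19 3.406
v 3.104 0.691 2.448
v 2.184 -0.298 3.575
v 3.39 0.713 2.7
v 2.47 -0.276 3.828
v 3.588 0.861 2.992
v 2.668 -0.128 4.12
v -4.024 2.283 4.118
v -2.98 2.529 4.521
v -3.26 1.431 2.659
v -2.216 1.677 3.062
v -2.877 0.918 3.61
v -3.349 1.444 4.511
v -2.891 2.516 2.669
v -3.363 3.042 3.57
v -2.28 2.673 3.625
v -2.271 1.686 4.207
v -3.969 2.274 2.973
v -3.96 1.287 3.555
v -1.045 2.337 -1.275
v -0.64 2.739 -0.541
v -1.049 1.786 0.208
v -1.455 1.383 -0.525
v -1.177 2.94 -0.579
v -1.586 1.986 0.17
v -1.664 2.91 -0.883
v -2.073 1.957 -0.133
v -1.915 2.662 -1.336
v -2.324 1.708 -0.587
v -1.834 2.289 -1.766
v -2.243 1.335 -1.017
v -1.451 1.934 -2.008
v -1.86 0.981 -1.259
v -0.914 1.734 -1.97
v -1.323 0.78 -1.221
v -0.427 1.763 -1.667
v -0.836 0.81 -0.917
v -0.176 2.012 -1.213
v -0.585 1.058 -0.464
v -0.257 2.385 -0.783
v -0.666 1.431 -0.034
f 2 1 5
f 2 5 3
f 3 5 6
f 3 6 4
f 5 1 7
f 5 7 6
f 6 7 8
f 6 8 4
f 7 1 9
f 7 9 8
f 8 9 10
f 8 10 4
f 9 1 11
f 9 11 10
f 10 11 12
f 10 12 4
f 11 1 13
f 11 13 12
f 12 13 14
f 12 14 4
f 13 1 15
f 13 15 14
f 14 15 16
f 14 16 4
f 15 1 17
f 15 17 16
f 16 17 18
f 16 18 4
f 17 1 19
f 17 19 18
f 18 19 20
f 18 20 4
f 19 1 21
f 19 21 20
f 20 21 22
f 20 22 4
f 21 1 23
f 21 23 22
f 22 23 24
f 22 24 4
f 23 1 25
f 23 25 24
f 24 25 26
f 24 26 4
f 25 1 27
f 25 27 26
f 26 27 28
f 26 28 4
f 27 1 29
f 27 29 28
f 28 29 30
f 28 30 4
f 29 1 31
f 29 31 30
f 30 31 32
f 30 32 4
f 31 1 2
f 31 2 32
f 32 2 3
f 32 3 4
f 33 44 38
f 33 38 34
f 33 34 40
f 33 40 43
f 33 43 44
f 34 38 42
f 38 44 37
f 44 43 35
f 43 40 39
f 40 34 41
f 36 42 37
f 36 37 35
f 36 35 39
f 36 39 41
f 36 41 42
f 37 42 38
f 35 37 44
f 39 35 43
f 41 39 40
f 42 41 34
f 46 45 49
f 46 49 47
f 47 49 50
f 47 50 48
f 49 45 51
f 49 51 50
f 50 51 52
f 50 52 48
f 51 45 53
f 51 53 52
f 52 53 54
f 52 54 48
f 53 45 55
f 53 55 54
f 54 55 56
f 54 56 48
f 55 45 57
f 55 57 56
f 56 57 58
f 56 58 48
f 57 45 59
f 57 59 58
f 58 59 60
f 58 60 48
f 59 45 61
f 59 61 60
f 60 61 62
f 60 62 48
f 61 45 63
f 61 63 62
f 62 63 64
f 62 64 48
f 63 45 65
f 63 65 64
f 64 65 66
f 64 66 48
f 65 45 46
f 65 46 66
f 66 46 47
f 66 47 48



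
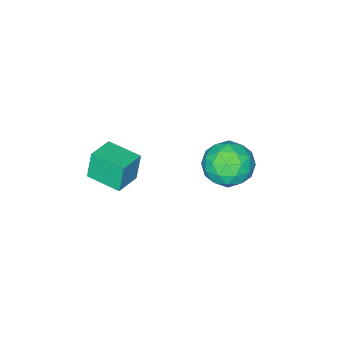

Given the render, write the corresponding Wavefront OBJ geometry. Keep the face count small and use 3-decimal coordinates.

v -2.776 2.743 -2.658
v -2.13 3.758 -2.317
v -1.53 1.582 -1.563
v -0.884 2.597 -1.222
v -2.048 2.424 -0.796
v -2.818 3.142 -1.473
v -0.842 2.198 -2.407
v -1.612 2.916 -3.084
v -0.935 3.422 -2.162
v -1.679 3.562 -1.166
v -1.981 1.778 -2.714
v -2.725 1.918 -1.718
v -2.562 3.352 -2.584
v -1.098 1.988 -1.296
v -1.782 1.886 -1.046
v -1.402 2.483 -0.846
v -2.967 2.99 -2.087
v -2.587 3.587 -1.887
v -2.538 2.803 -0.993
v -1.073 1.753 -1.993
v -0.693 2.35 -1.793
v -2.258 2.857 -3.034
v -1.878 3.454 -2.834
v -1.122 2.537 -2.887
v -1.48 3.751 -2.292
v -0.748 3.069 -1.648
v -0.723 2.835 -2.345
v -1.176 3.256 -2.743
v -1.918 3.834 -1.707
v -1.185 3.151 -1.063
v -1.869 3.05 -0.813
v -2.322 3.471 -1.211
v -1.215 3.636 -1.616
v -2.475 2.189 -2.817
v -1.742 1.506 -2.173
v -1.338 1.869 -2.669
v -1.791 2.29 -3.067
v -2.912 2.271 -2.232
v -2.18 1.589 -1.588
v -2.484 2.084 -1.137
v -2.937 2.505 -1.535
v -2.445 1.704 -2.264
v 2.968 -0.102 -0.193
v 2.686 -0.096 1.188
v 2.664 1.509 -0.263
v 2.382 1.515 1.119
v 4.218 0.145 0.061
v 3.936 0.151 1.443
v 3.914 1.756 -0.008
v 3.632 1.762 1.373
f 1 38 17
f 38 12 41
f 17 41 6
f 38 41 17
f 1 17 13
f 17 6 18
f 13 18 2
f 17 18 13
f 1 13 22
f 13 2 23
f 22 23 8
f 13 23 22
f 1 22 34
f 22 8 37
f 34 37 11
f 22 37 34
f 1 34 38
f 34 11 42
f 38 42 12
f 34 42 38
f 2 18 29
f 18 6 32
f 29 32 10
f 18 32 29
f 6 41 19
f 41 12 40
f 19 40 5
f 41 40 19
f 12 42 39
f 42 11 35
f 39 35 3
f 42 35 39
f 11 37 36
f 37 8 24
f 36 24 7
f 37 24 36
f 8 23 28
f 23 2 25
f 28 25 9
f 23 25 28
f 4 30 16
f 30 10 31
f 16 31 5
f 30 31 16
f 4 16 14
f 16 5 15
f 14 15 3
f 16 15 14
f 4 14 21
f 14 3 20
f 21 20 7
f 14 20 21
f 4 21 26
f 21 7 27
f 26 27 9
f 21 27 26
f 4 26 30
f 26 9 33
f 30 33 10
f 26 33 30
f 5 31 19
f 31 10 32
f 19 32 6
f 31 32 19
f 3 15 39
f 15 5 40
f 39 40 12
f 15 40 39
f 7 20 36
f 20 3 35
f 36 35 11
f 20 35 36
f 9 27 28
f 27 7 24
f 28 24 8
f 27 24 28
f 10 33 29
f 33 9 25
f 29 25 2
f 33 25 29
f 44 46 43
f 47 44 43
f 43 46 45
f 45 47 43
f 44 50 46
f 48 44 47
f 48 50 44
f 46 50 45
f 49 47 45
f 45 50 49
f 49 48 47
f 50 48 49



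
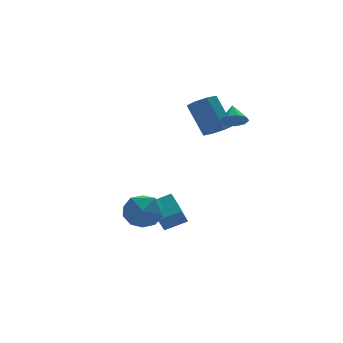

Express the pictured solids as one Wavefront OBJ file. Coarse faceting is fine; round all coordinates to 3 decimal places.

v -1.803 1.098 -4.812
v -2.221 0.923 -3.966
v -1.63 3.001 -4.333
v -2.048 2.826 -3.487
v -0.612 0.854 -4.273
v -1.03 0.679 -3.427
v -0.439 2.757 -3.794
v -0.857 2.582 -2.948
v 2.043 3.329 0.975
v 2.935 3.413 1.136
v 2.509 4.615 2.867
v 1.617 4.531 2.705
v 2.689 3.918 0.724
v 2.263 5.121 2.455
v 2.065 4.079 0.459
v 1.639 5.281 2.19
v 1.428 3.8 0.496
v 1.002 5.002 2.227
v 1.151 3.245 0.813
v 0.725 4.447 2.544
v 1.397 2.739 1.225
v 0.971 3.942 2.956
v 2.021 2.579 1.49
v 1.595 3.781 3.221
v 2.658 2.858 1.453
v 2.232 4.06 3.184
v -4.594 -0.588 -1.984
v -3.574 -0.646 -1.356
v -4.226 -2.334 -2.744
v -3.206 -2.392 -2.116
v -4.262 -2.449 -1.551
v -4.489 -1.37 -1.081
v -3.311 -1.61 -3.019
v -3.538 -0.531 -2.549
v -2.781 -1.278 -1.996
v -3.369 -1.796 -1.089
v -4.431 -1.184 -3.011
v -5.019 -1.702 -2.104
v 1.413 -0.321 2.983
v 1.874 -0.787 3.348
v 1.647 0.501 3.737
v 2.134 -0.53 2.987
v 2.056 -0.175 2.625
v 1.677 0.111 2.43
v 1.175 0.195 2.494
v 0.784 0.037 2.787
v 0.688 -0.288 3.171
v 0.931 -0.629 3.468
v 1.399 -0.826 3.538
f 2 4 1
f 5 2 1
f 1 4 3
f 3 5 1
f 2 8 4
f 6 2 5
f 6 8 2
f 4 8 3
f 7 5 3
f 3 8 7
f 7 6 5
f 8 6 7
f 10 9 13
f 10 13 11
f 11 13 14
f 11 14 12
f 13 9 15
f 13 15 14
f 14 15 16
f 14 16 12
f 15 9 17
f 15 17 16
f 16 17 18
f 16 18 12
f 17 9 19
f 17 19 18
f 18 19 20
f 18 20 12
f 19 9 21
f 19 21 20
f 20 21 22
f 20 22 12
f 21 9 23
f 21 23 22
f 22 23 24
f 22 24 12
f 23 9 25
f 23 25 24
f 24 25 26
f 24 26 12
f 25 9 10
f 25 10 26
f 26 10 11
f 26 11 12
f 27 38 32
f 27 32 28
f 27 28 34
f 27 34 37
f 27 37 38
f 28 32 36
f 32 38 31
f 38 37 29
f 37 34 33
f 34 28 35
f 30 36 31
f 30 31 29
f 30 29 33
f 30 33 35
f 30 35 36
f 31 36 32
f 29 31 38
f 33 29 37
f 35 33 34
f 36 35 28
f 40 39 42
f 40 42 41
f 42 39 43
f 42 43 41
f 43 39 44
f 43 44 41
f 44 39 45
f 44 45 41
f 45 39 46
f 45 46 41
f 46 39 47
f 46 47 41
f 47 39 48
f 47 48 41
f 48 39 49
f 48 49 41
f 49 39 40
f 49 40 41

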